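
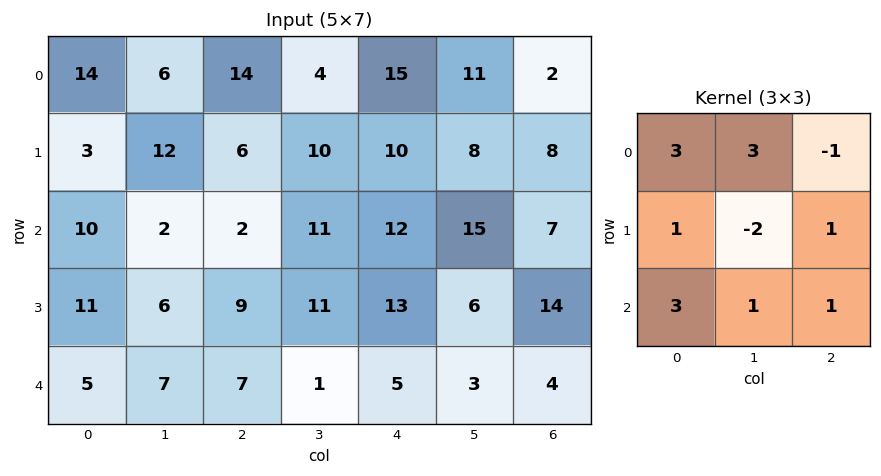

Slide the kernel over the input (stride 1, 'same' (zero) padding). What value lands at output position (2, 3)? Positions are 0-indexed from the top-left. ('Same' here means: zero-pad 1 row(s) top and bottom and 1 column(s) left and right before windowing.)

The receptive field on the zero-padded input at this output position is [6 10 10 / 2 11 12 / 9 11 13]. Elementwise product with the kernel and sum: 6·3 + 10·3 + 10·-1 + 2·1 + 11·-2 + 12·1 + 9·3 + 11·1 + 13·1.

81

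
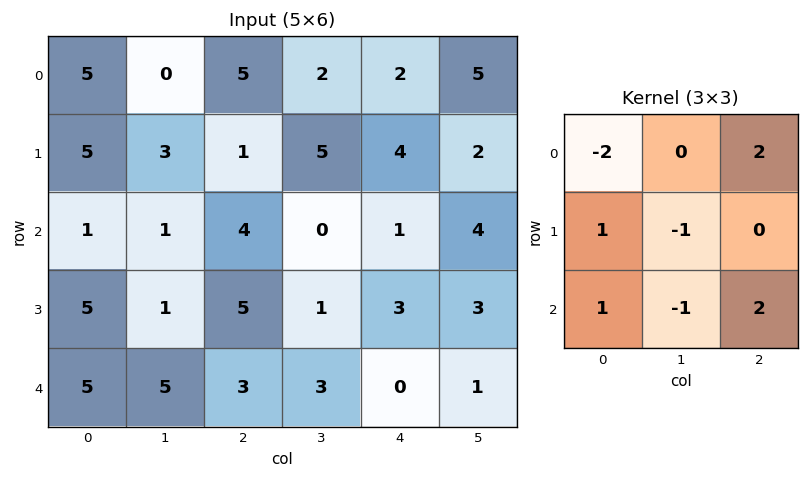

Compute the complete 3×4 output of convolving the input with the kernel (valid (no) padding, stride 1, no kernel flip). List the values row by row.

Output[0,0]: The receptive field on the input at this output position is [5 0 5 / 5 3 1 / 1 1 4]. Elementwise product with the kernel and sum: 5·-2 + 5·2 + 5·1 + 3·-1 + 1·1 + 1·-1 + 4·2.

10 3 -4 14
6 -1 20 -3
16 2 -2 11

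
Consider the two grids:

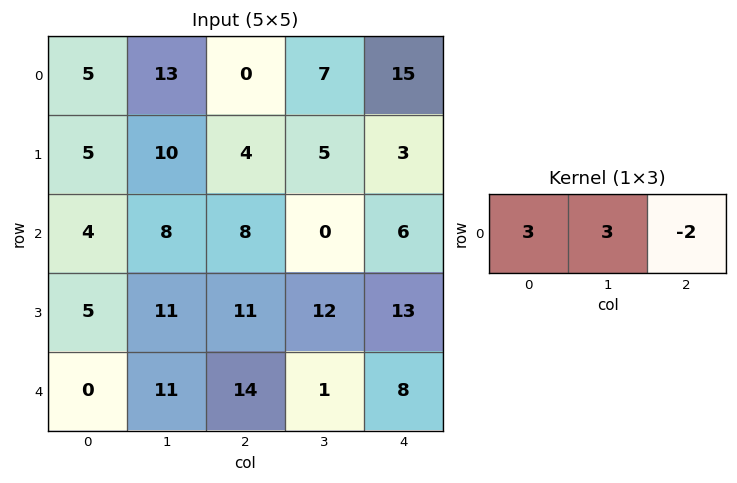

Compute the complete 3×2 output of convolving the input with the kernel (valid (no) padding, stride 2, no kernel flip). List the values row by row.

Output[0,0]: The receptive field on the input at this output position is [5 13 0]. Elementwise product with the kernel and sum: 5·3 + 13·3 + 0·-2.
Output[0,1]: The receptive field on the input at this output position is [0 7 15]. Elementwise product with the kernel and sum: 0·3 + 7·3 + 15·-2.

54 -9
20 12
5 29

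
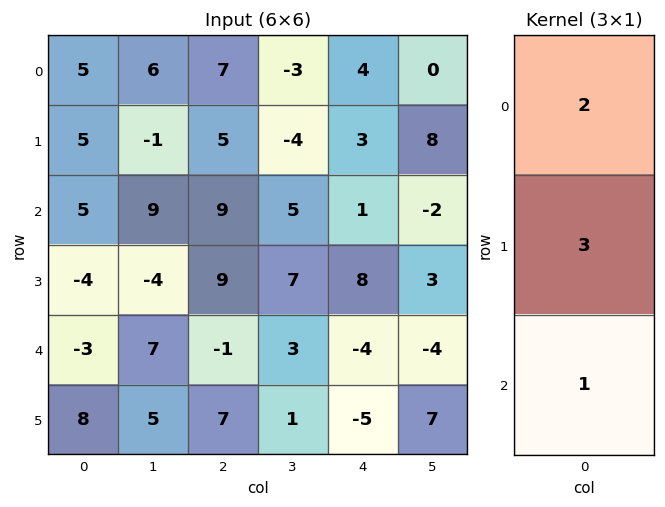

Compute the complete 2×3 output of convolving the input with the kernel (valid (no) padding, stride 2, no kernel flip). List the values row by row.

Output[0,0]: The receptive field on the input at this output position is [5 / 5 / 5]. Elementwise product with the kernel and sum: 5·2 + 5·3 + 5·1.
Output[0,1]: The receptive field on the input at this output position is [7 / 5 / 9]. Elementwise product with the kernel and sum: 7·2 + 5·3 + 9·1.

30 38 18
-5 44 22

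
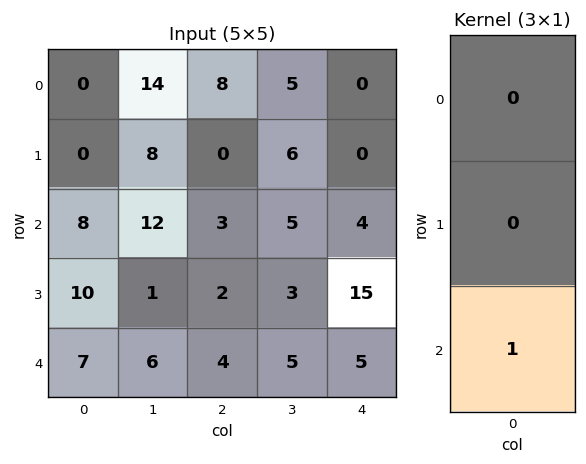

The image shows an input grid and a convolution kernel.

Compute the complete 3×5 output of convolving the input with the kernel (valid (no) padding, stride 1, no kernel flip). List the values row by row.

Output[0,0]: The receptive field on the input at this output position is [0 / 0 / 8]. Elementwise product with the kernel and sum: 8·1.

8 12 3 5 4
10 1 2 3 15
7 6 4 5 5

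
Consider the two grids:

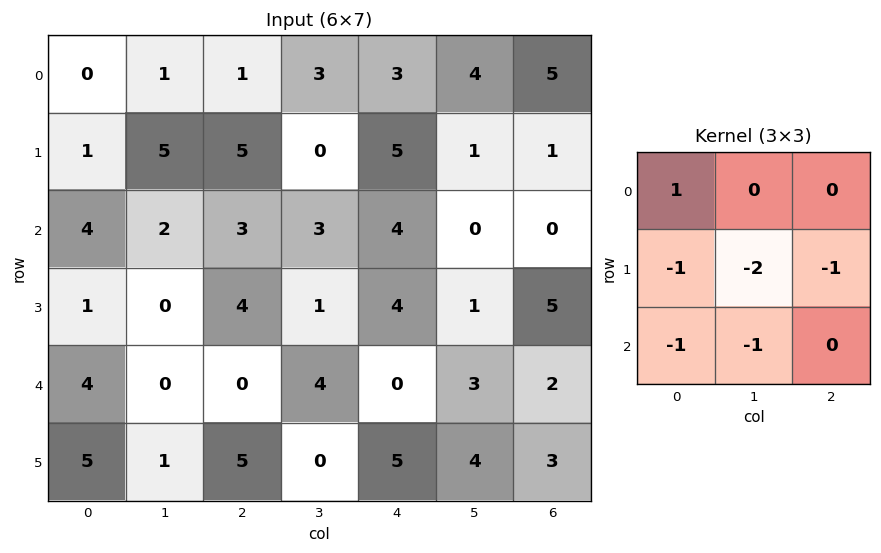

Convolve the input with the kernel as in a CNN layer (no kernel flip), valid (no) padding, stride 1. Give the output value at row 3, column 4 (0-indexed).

The receptive field on the input at this output position is [4 1 5 / 0 3 2 / 5 4 3]. Elementwise product with the kernel and sum: 4·1 + 0·-1 + 3·-2 + 2·-1 + 5·-1 + 4·-1.

-13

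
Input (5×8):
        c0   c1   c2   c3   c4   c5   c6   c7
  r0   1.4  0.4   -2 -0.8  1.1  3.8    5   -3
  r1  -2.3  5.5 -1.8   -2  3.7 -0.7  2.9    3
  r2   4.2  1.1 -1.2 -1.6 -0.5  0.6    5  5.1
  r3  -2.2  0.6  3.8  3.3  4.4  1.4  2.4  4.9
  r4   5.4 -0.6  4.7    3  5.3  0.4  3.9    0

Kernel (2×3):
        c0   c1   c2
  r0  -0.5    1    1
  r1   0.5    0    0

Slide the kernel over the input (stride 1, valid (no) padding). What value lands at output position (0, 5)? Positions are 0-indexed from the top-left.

The receptive field on the input at this output position is [3.8 5 -3 / -0.7 2.9 3]. Elementwise product with the kernel and sum: 3.8·-0.5 + 5·1 + -3·1 + -0.7·0.5.

-0.25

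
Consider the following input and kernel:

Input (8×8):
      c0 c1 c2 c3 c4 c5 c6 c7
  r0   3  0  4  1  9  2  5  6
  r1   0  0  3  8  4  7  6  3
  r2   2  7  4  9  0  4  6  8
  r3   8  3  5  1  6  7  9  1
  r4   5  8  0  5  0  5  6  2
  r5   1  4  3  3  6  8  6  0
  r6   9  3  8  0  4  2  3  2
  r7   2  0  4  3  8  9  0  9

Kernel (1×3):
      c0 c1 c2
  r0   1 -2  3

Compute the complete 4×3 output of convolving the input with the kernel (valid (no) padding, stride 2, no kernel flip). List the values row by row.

Output[0,0]: The receptive field on the input at this output position is [3 0 4]. Elementwise product with the kernel and sum: 3·1 + 0·-2 + 4·3.

15 29 20
0 -14 10
-11 -10 8
27 20 9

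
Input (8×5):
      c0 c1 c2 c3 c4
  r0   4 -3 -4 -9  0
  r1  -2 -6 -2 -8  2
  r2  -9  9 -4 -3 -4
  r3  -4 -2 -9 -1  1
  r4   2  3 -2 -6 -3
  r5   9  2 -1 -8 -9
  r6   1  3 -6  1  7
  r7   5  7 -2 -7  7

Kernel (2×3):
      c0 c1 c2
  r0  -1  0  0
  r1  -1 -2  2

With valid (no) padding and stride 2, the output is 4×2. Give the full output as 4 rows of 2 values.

Output[0,0]: The receptive field on the input at this output position is [4 -3 -4 / -2 -6 -2]. Elementwise product with the kernel and sum: 4·-1 + -2·-1 + -6·-2 + -2·2.
Output[0,1]: The receptive field on the input at this output position is [-4 -9 0 / -2 -8 2]. Elementwise product with the kernel and sum: -4·-1 + -2·-1 + -8·-2 + 2·2.

6 26
-1 17
-17 1
-24 36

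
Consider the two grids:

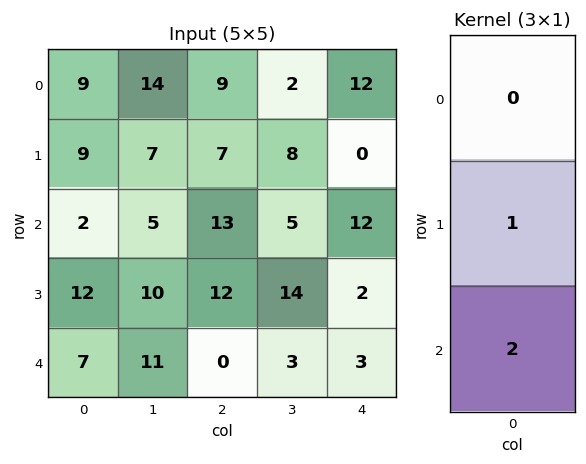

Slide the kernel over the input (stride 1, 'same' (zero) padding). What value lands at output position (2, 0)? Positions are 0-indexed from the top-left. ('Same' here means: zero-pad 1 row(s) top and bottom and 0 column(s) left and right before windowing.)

The receptive field on the zero-padded input at this output position is [9 / 2 / 12]. Elementwise product with the kernel and sum: 2·1 + 12·2.

26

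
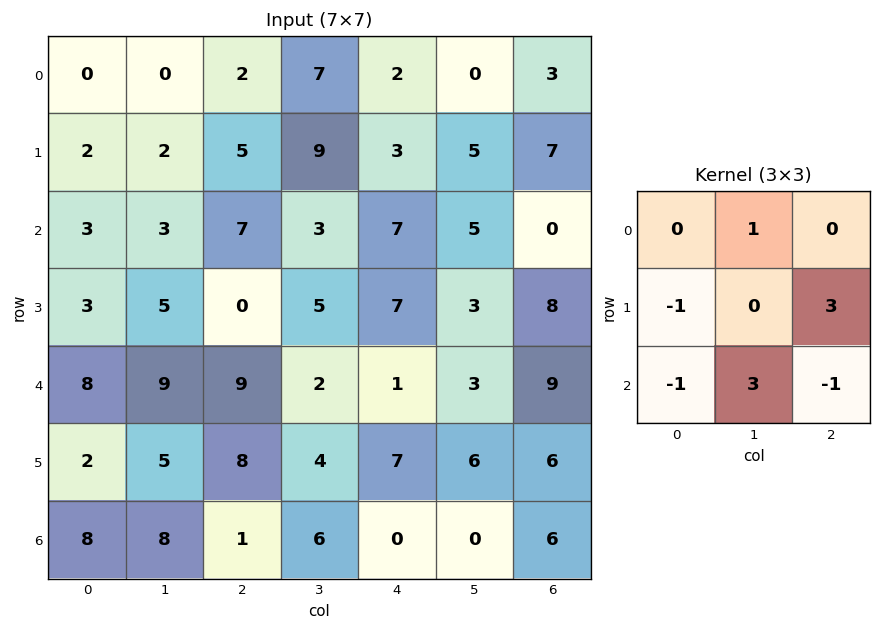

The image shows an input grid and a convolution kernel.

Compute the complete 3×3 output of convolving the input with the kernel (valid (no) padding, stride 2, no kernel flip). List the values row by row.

Output[0,0]: The receptive field on the input at this output position is [0 0 2 / 2 2 5 / 3 3 7]. Elementwise product with the kernel and sum: 0·1 + 2·-1 + 5·3 + 3·-1 + 3·3 + 7·-1.
Output[0,1]: The receptive field on the input at this output position is [2 7 2 / 5 9 3 / 7 3 7]. Elementwise product with the kernel and sum: 7·1 + 5·-1 + 3·3 + 7·-1 + 3·3 + 7·-1.

12 6 26
10 20 21
46 32 8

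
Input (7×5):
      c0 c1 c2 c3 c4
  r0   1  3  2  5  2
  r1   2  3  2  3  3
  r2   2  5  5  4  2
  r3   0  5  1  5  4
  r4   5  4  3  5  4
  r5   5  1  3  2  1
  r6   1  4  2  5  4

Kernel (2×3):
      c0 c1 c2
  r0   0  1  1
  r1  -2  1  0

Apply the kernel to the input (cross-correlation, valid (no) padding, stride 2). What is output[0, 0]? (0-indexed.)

4

The receptive field on the input at this output position is [1 3 2 / 2 3 2]. Elementwise product with the kernel and sum: 3·1 + 2·1 + 2·-2 + 3·1.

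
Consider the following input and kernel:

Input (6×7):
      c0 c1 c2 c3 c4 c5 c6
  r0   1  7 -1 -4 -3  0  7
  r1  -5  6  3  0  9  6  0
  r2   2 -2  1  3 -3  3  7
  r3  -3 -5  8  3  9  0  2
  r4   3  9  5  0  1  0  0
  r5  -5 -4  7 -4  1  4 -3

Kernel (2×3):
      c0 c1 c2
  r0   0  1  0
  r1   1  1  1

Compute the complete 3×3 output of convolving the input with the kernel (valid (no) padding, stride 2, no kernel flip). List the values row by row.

11 8 15
-2 23 14
7 4 2

Output[0,0]: The receptive field on the input at this output position is [1 7 -1 / -5 6 3]. Elementwise product with the kernel and sum: 7·1 + -5·1 + 6·1 + 3·1.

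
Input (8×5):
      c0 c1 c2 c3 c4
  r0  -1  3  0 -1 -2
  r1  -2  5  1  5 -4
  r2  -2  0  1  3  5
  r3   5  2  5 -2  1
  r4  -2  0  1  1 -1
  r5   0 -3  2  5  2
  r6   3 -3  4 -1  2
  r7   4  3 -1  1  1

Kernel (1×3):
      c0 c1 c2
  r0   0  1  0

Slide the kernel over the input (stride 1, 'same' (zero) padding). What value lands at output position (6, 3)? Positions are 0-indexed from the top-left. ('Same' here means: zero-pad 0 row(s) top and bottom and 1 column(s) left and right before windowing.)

-1

The receptive field on the zero-padded input at this output position is [4 -1 2]. Elementwise product with the kernel and sum: -1·1.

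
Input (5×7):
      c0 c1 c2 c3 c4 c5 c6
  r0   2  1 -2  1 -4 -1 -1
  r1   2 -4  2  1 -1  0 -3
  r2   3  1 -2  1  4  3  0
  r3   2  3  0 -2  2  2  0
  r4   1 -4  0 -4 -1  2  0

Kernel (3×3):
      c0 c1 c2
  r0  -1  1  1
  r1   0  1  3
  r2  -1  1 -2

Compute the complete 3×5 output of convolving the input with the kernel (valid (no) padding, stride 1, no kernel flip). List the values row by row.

1 -2 -8 -10 -8
-8 9 5 11 1
-6 4 9 13 4

Output[0,0]: The receptive field on the input at this output position is [2 1 -2 / 2 -4 2 / 3 1 -2]. Elementwise product with the kernel and sum: 2·-1 + 1·1 + -2·1 + -4·1 + 2·3 + 3·-1 + 1·1 + -2·-2.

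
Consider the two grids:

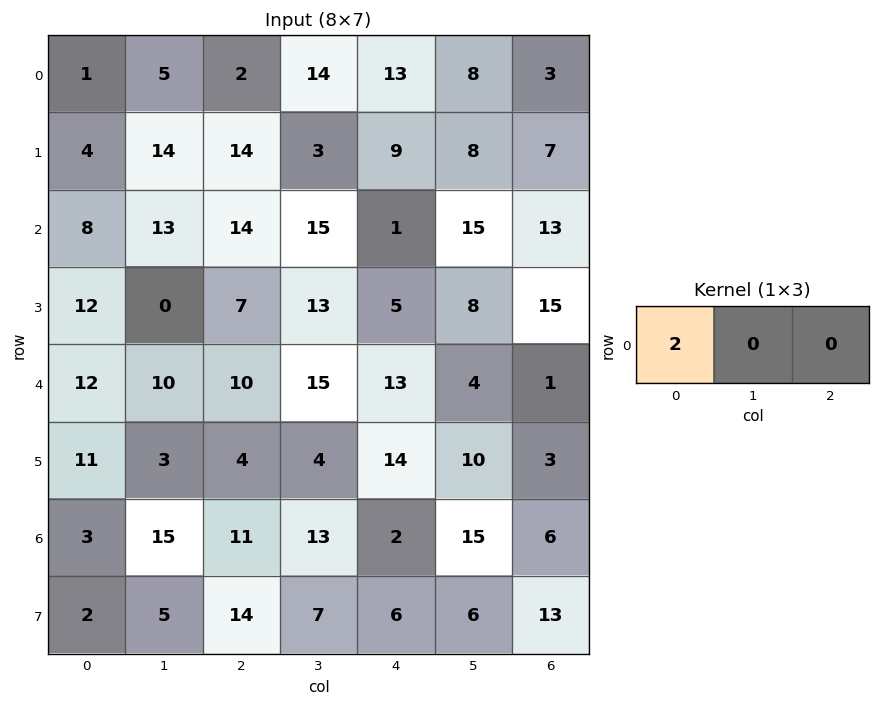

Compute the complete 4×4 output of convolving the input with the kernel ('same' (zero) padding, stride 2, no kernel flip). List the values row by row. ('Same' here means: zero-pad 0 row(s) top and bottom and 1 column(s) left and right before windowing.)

Output[0,0]: The receptive field on the zero-padded input at this output position is [0 1 5]. Elementwise product with the kernel and sum: 0·2.

0 10 28 16
0 26 30 30
0 20 30 8
0 30 26 30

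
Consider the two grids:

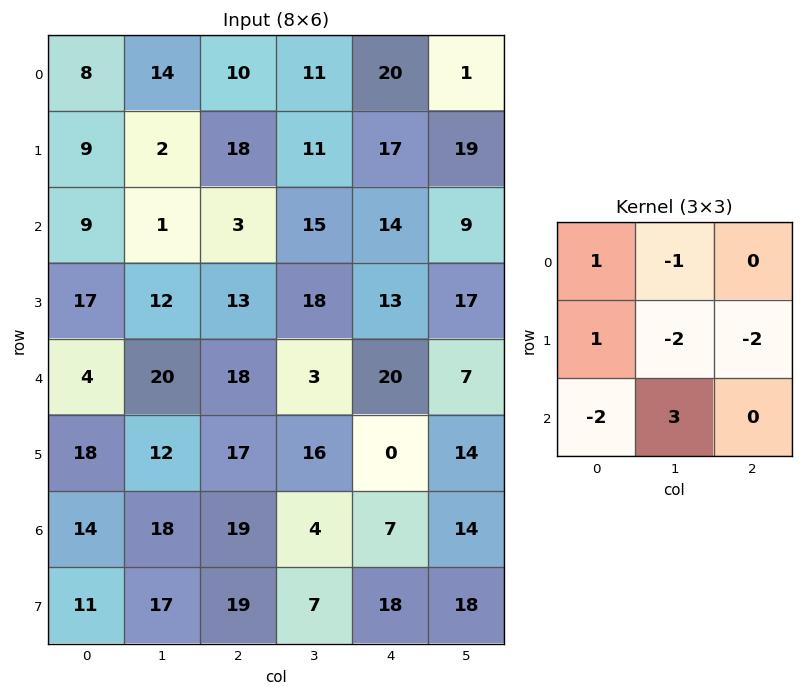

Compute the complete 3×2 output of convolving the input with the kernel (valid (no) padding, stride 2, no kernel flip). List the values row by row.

-52 0
27 -88
-30 -26

Output[0,0]: The receptive field on the input at this output position is [8 14 10 / 9 2 18 / 9 1 3]. Elementwise product with the kernel and sum: 8·1 + 14·-1 + 9·1 + 2·-2 + 18·-2 + 9·-2 + 1·3.
Output[0,1]: The receptive field on the input at this output position is [10 11 20 / 18 11 17 / 3 15 14]. Elementwise product with the kernel and sum: 10·1 + 11·-1 + 18·1 + 11·-2 + 17·-2 + 3·-2 + 15·3.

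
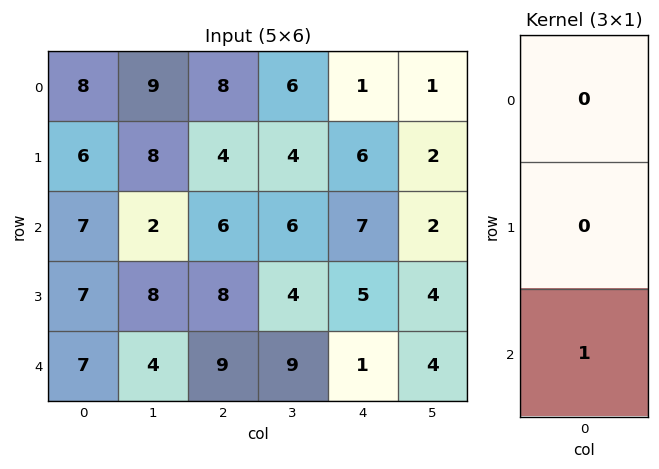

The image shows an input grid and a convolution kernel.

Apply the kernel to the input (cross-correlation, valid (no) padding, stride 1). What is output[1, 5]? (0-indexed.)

4

The receptive field on the input at this output position is [2 / 2 / 4]. Elementwise product with the kernel and sum: 4·1.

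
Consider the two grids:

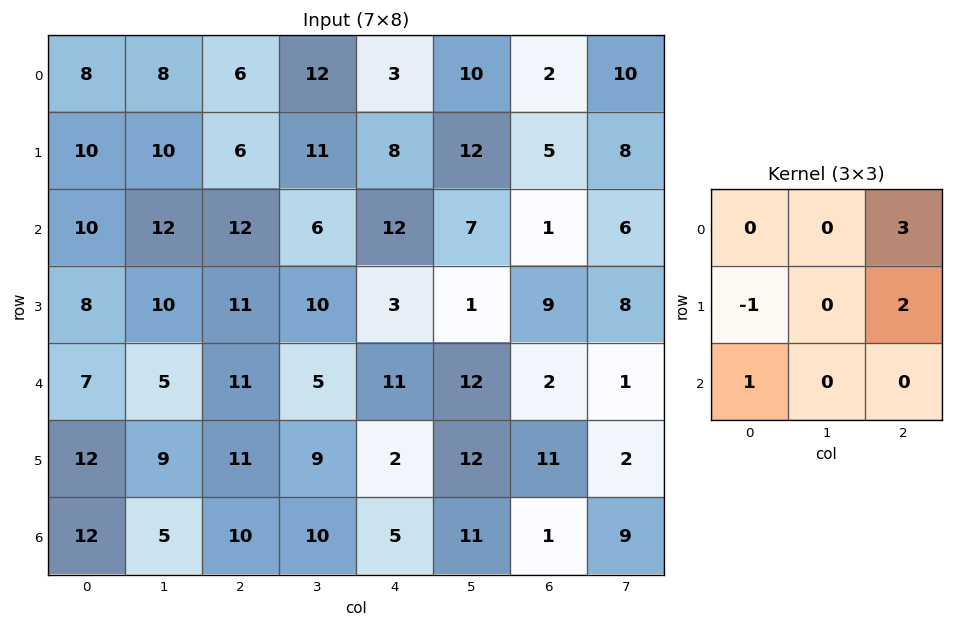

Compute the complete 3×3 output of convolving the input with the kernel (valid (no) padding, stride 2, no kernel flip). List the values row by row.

30 31 20
57 42 29
55 36 31

Output[0,0]: The receptive field on the input at this output position is [8 8 6 / 10 10 6 / 10 12 12]. Elementwise product with the kernel and sum: 6·3 + 10·-1 + 6·2 + 10·1.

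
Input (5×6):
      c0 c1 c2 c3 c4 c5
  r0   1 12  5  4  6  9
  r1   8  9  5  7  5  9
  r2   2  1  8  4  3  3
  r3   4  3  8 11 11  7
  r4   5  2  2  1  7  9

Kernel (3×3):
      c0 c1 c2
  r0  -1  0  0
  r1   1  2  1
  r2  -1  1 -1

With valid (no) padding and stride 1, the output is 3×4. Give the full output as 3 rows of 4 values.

Output[0,0]: The receptive field on the input at this output position is [1 12 5 / 8 9 5 / 2 1 8]. Elementwise product with the kernel and sum: 1·-1 + 8·1 + 9·2 + 5·1 + 2·-1 + 1·1 + 8·-1.

21 17 12 18
-5 6 6 -1
11 28 25 33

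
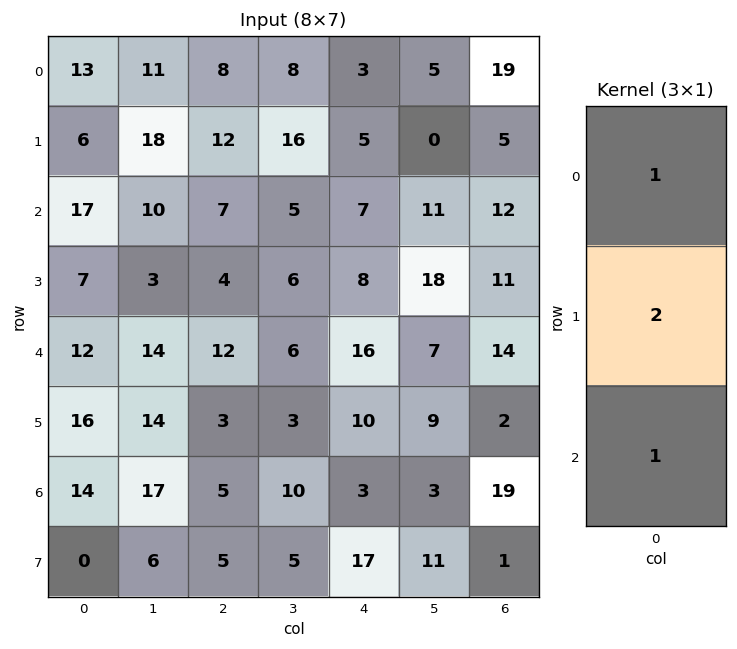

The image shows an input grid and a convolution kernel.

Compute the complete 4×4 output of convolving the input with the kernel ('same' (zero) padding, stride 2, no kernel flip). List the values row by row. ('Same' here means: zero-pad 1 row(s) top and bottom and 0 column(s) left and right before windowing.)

Output[0,0]: The receptive field on the zero-padded input at this output position is [0 / 13 / 6]. Elementwise product with the kernel and sum: 0·1 + 13·2 + 6·1.
Output[0,1]: The receptive field on the zero-padded input at this output position is [0 / 8 / 12]. Elementwise product with the kernel and sum: 0·1 + 8·2 + 12·1.

32 28 11 43
47 30 27 40
47 31 50 41
44 18 33 41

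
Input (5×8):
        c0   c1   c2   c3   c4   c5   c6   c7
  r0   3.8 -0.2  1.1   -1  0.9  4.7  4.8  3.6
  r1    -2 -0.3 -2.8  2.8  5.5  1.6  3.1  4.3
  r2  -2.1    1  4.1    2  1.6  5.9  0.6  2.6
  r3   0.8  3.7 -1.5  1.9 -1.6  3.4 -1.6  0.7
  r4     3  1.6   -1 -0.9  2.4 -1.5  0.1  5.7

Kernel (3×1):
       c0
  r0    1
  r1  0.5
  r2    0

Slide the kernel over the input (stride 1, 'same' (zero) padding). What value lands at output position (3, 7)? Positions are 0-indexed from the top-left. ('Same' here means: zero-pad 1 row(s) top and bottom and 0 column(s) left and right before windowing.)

2.95

The receptive field on the zero-padded input at this output position is [2.6 / 0.7 / 5.7]. Elementwise product with the kernel and sum: 2.6·1 + 0.7·0.5.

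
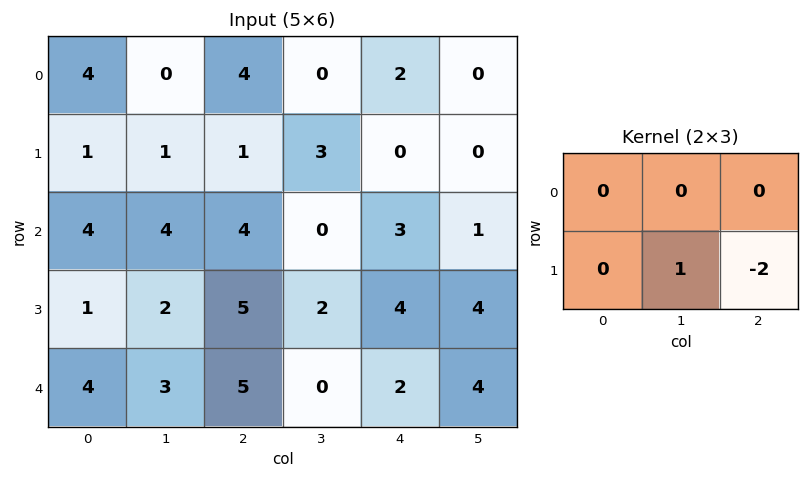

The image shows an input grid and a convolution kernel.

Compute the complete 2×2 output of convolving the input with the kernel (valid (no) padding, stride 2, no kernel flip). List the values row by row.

-1 3
-8 -6

Output[0,0]: The receptive field on the input at this output position is [4 0 4 / 1 1 1]. Elementwise product with the kernel and sum: 1·1 + 1·-2.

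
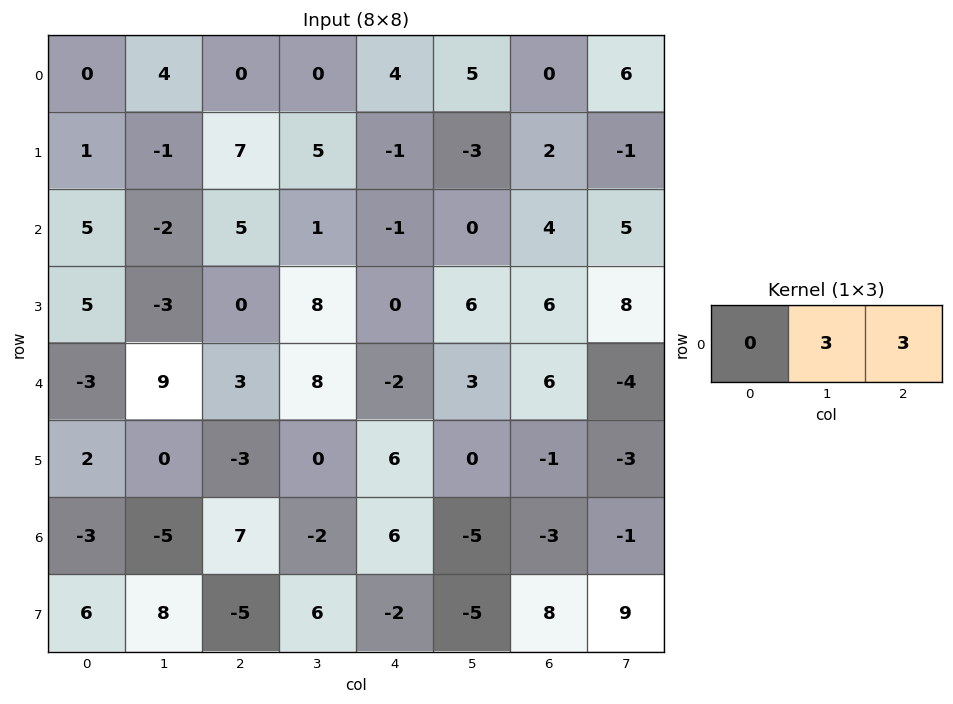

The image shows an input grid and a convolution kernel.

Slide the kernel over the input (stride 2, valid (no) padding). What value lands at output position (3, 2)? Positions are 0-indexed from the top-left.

-24

The receptive field on the input at this output position is [6 -5 -3]. Elementwise product with the kernel and sum: -5·3 + -3·3.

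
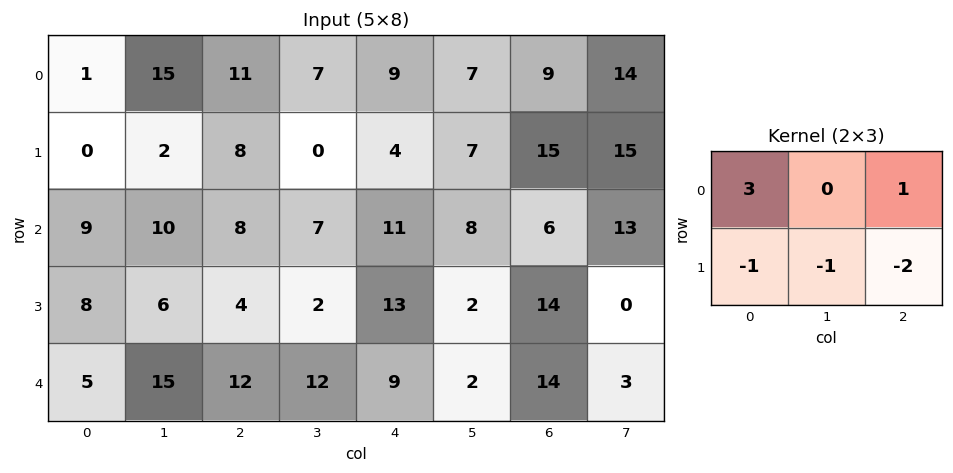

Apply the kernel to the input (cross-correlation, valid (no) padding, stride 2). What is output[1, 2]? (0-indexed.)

The receptive field on the input at this output position is [11 8 6 / 13 2 14]. Elementwise product with the kernel and sum: 11·3 + 6·1 + 13·-1 + 2·-1 + 14·-2.

-4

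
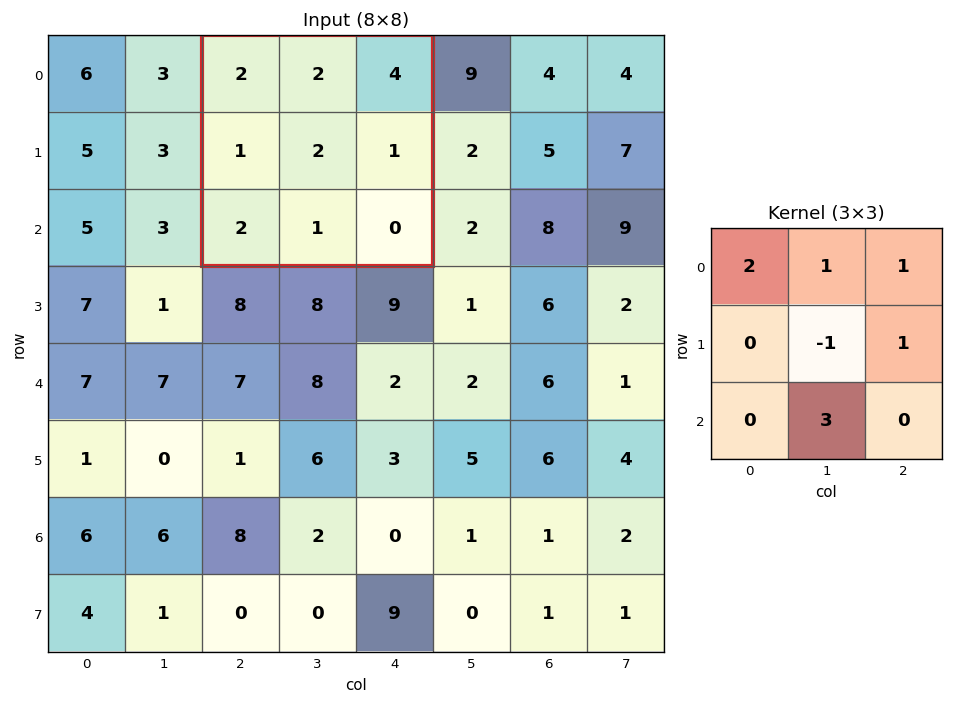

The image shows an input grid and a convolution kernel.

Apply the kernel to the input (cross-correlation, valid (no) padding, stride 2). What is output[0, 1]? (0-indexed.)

The receptive field on the input at this output position is [2 2 4 / 1 2 1 / 2 1 0]. Elementwise product with the kernel and sum: 2·2 + 2·1 + 4·1 + 2·-1 + 1·1 + 1·3.

12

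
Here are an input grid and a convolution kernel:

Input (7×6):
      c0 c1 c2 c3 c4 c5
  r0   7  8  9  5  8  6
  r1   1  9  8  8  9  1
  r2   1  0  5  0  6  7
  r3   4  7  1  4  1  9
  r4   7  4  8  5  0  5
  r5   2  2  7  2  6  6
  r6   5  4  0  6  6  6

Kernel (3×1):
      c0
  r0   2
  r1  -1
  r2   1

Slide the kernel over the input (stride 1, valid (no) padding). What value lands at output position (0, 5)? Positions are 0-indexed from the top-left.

The receptive field on the input at this output position is [6 / 1 / 7]. Elementwise product with the kernel and sum: 6·2 + 1·-1 + 7·1.

18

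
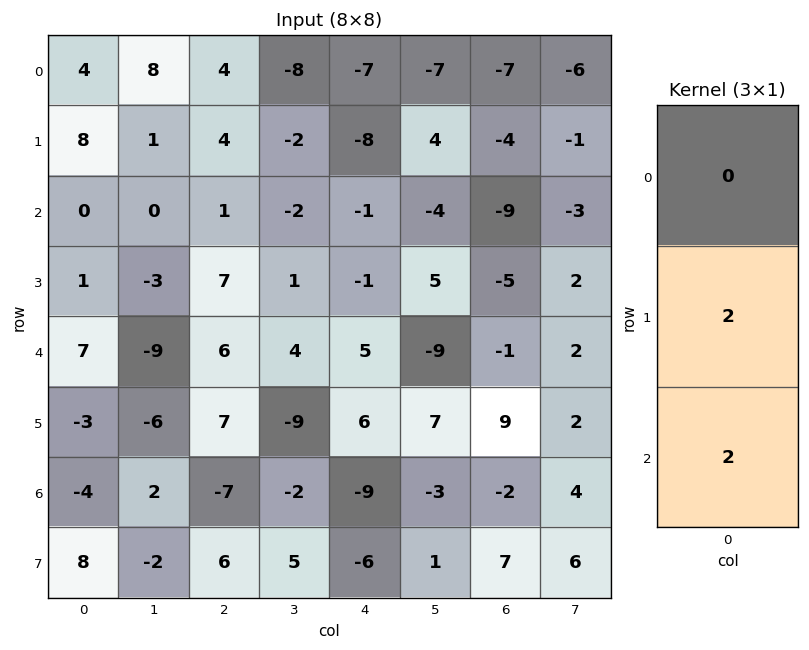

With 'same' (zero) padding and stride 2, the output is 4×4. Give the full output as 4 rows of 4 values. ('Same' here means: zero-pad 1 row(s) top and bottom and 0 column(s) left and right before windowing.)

24 16 -30 -22
2 16 -4 -28
8 26 22 16
8 -2 -30 10

Output[0,0]: The receptive field on the zero-padded input at this output position is [0 / 4 / 8]. Elementwise product with the kernel and sum: 4·2 + 8·2.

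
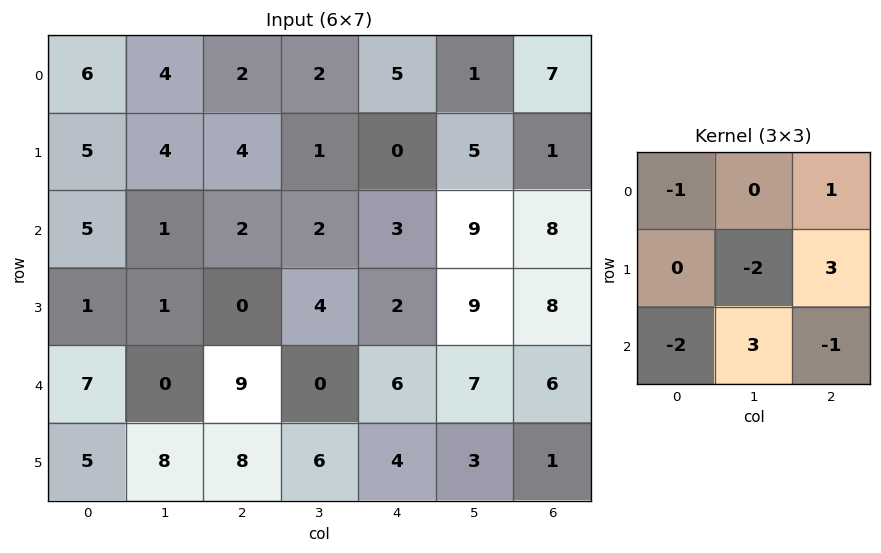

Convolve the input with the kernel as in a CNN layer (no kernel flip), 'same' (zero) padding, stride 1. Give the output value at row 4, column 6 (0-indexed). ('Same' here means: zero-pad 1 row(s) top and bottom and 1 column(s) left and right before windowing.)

The receptive field on the zero-padded input at this output position is [9 8 0 / 7 6 0 / 3 1 0]. Elementwise product with the kernel and sum: 9·-1 + 0·1 + 6·-2 + 0·3 + 3·-2 + 1·3 + 0·-1.

-24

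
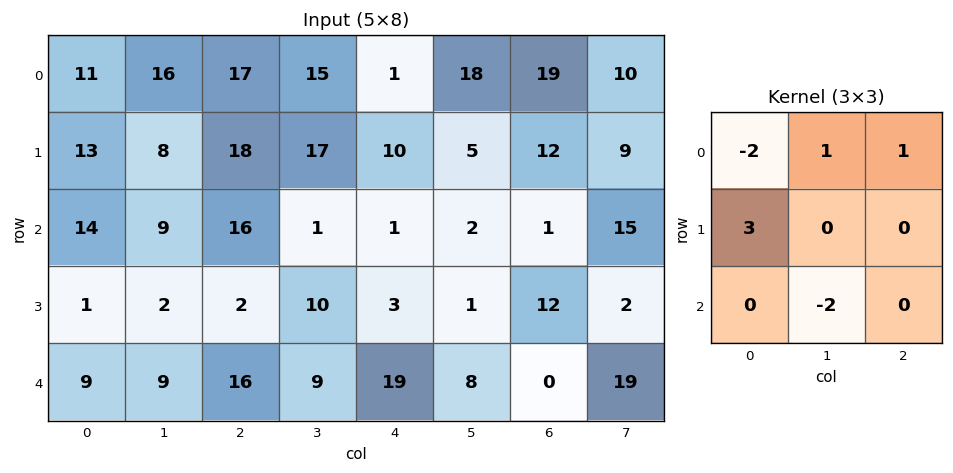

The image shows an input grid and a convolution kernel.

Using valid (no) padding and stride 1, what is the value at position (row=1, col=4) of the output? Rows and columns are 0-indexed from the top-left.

The receptive field on the input at this output position is [10 5 12 / 1 2 1 / 3 1 12]. Elementwise product with the kernel and sum: 10·-2 + 5·1 + 12·1 + 1·3 + 1·-2.

-2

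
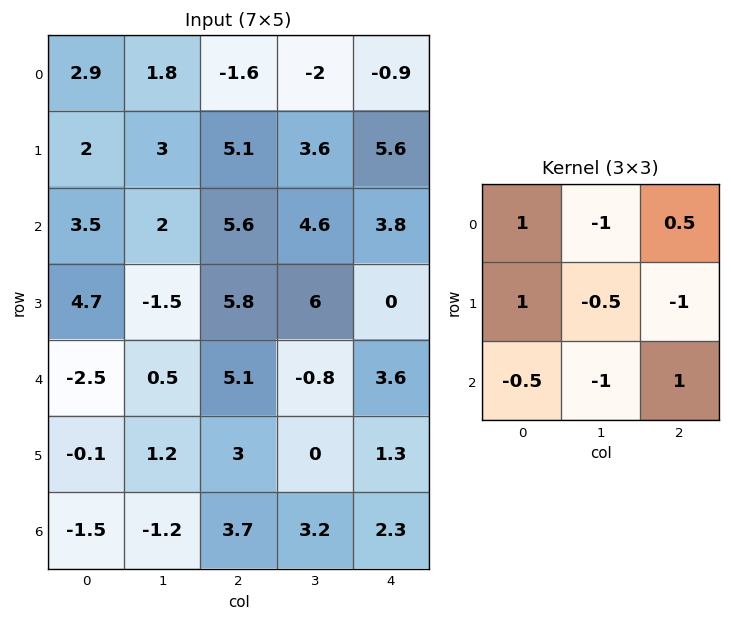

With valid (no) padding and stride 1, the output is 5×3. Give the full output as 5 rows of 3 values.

Output[0,0]: The receptive field on the input at this output position is [2.9 1.8 -1.6 / 2 3 5.1 / 3.5 2 5.6]. Elementwise product with the kernel and sum: 2.9·1 + 1.8·-1 + -1.6·0.5 + 2·1 + 3·-0.5 + 5.1·-1 + 3.5·-0.5 + 2·-1 + 5.6·1.
Output[0,1]: The receptive field on the input at this output position is [1.8 -1.6 -2 / 3 5.1 3.6 / 2 5.6 4.6]. Elementwise product with the kernel and sum: 1.8·1 + -1.6·-1 + -2·0.5 + 3·1 + 5.1·-0.5 + 3.6·-1 + 2·-0.5 + 5.6·-1 + 4.6·1.

-2.45 -2.75 -5.95
3.4 -4.75 -5.1
9.8 -17.85 7.55
3.1 -9.15 1.5
1.5 -5.2 6.65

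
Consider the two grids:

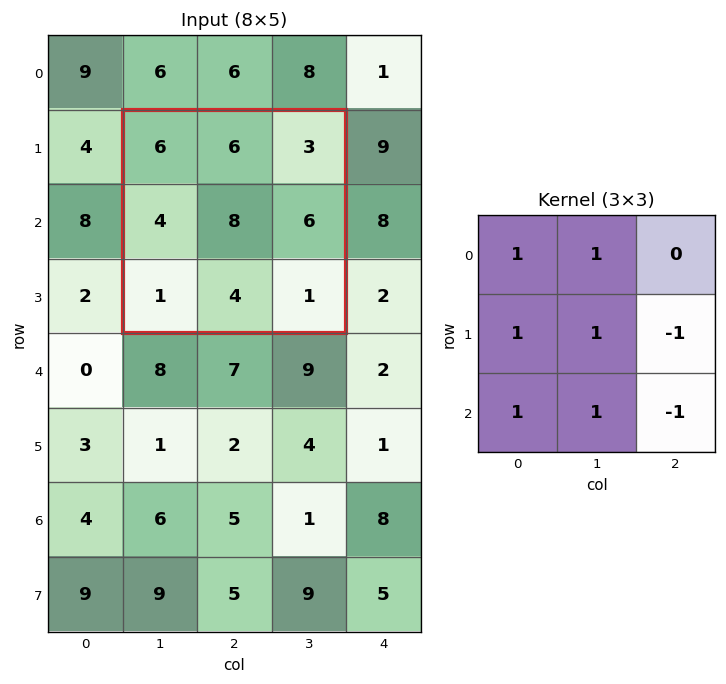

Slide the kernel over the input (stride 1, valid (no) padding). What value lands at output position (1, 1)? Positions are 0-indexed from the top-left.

22

The receptive field on the input at this output position is [6 6 3 / 4 8 6 / 1 4 1]. Elementwise product with the kernel and sum: 6·1 + 6·1 + 4·1 + 8·1 + 6·-1 + 1·1 + 4·1 + 1·-1.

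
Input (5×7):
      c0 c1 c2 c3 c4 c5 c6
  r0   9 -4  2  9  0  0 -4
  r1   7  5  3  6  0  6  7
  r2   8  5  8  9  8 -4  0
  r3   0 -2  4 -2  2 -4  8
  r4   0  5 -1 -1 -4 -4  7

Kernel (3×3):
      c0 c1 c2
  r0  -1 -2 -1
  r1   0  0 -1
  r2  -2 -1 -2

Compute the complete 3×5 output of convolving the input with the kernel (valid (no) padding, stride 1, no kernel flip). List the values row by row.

-43 -51 -61 -33 -15
-34 -22 -33 2 -35
-33 -35 -25 -3 -10

Output[0,0]: The receptive field on the input at this output position is [9 -4 2 / 7 5 3 / 8 5 8]. Elementwise product with the kernel and sum: 9·-1 + -4·-2 + 2·-1 + 3·-1 + 8·-2 + 5·-1 + 8·-2.
Output[0,1]: The receptive field on the input at this output position is [-4 2 9 / 5 3 6 / 5 8 9]. Elementwise product with the kernel and sum: -4·-1 + 2·-2 + 9·-1 + 6·-1 + 5·-2 + 8·-1 + 9·-2.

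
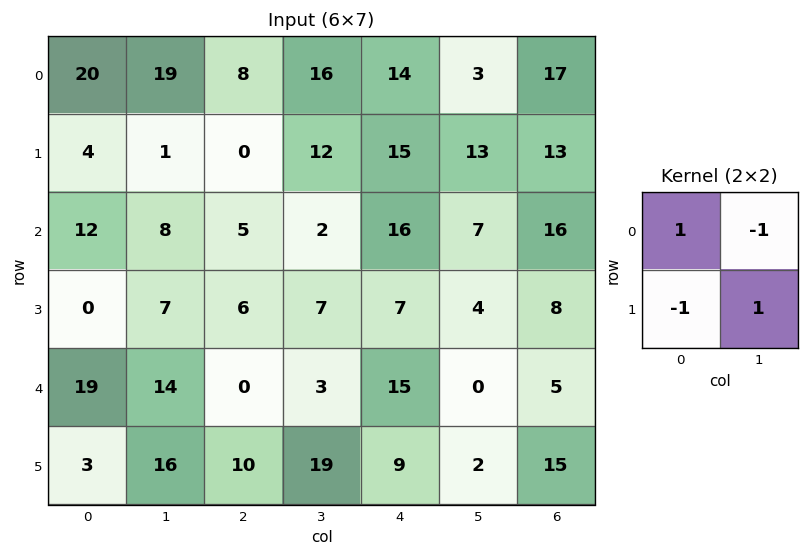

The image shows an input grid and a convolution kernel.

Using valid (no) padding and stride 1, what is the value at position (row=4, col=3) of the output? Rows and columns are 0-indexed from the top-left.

The receptive field on the input at this output position is [3 15 / 19 9]. Elementwise product with the kernel and sum: 3·1 + 15·-1 + 19·-1 + 9·1.

-22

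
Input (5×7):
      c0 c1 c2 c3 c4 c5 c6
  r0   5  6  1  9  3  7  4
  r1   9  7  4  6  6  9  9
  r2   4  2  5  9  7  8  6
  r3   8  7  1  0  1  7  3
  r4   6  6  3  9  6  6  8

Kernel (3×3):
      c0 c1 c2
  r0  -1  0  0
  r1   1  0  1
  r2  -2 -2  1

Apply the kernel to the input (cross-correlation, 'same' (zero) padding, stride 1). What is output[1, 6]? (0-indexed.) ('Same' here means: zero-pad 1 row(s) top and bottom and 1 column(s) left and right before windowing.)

The receptive field on the zero-padded input at this output position is [7 4 0 / 9 9 0 / 8 6 0]. Elementwise product with the kernel and sum: 7·-1 + 9·1 + 0·1 + 8·-2 + 6·-2 + 0·1.

-26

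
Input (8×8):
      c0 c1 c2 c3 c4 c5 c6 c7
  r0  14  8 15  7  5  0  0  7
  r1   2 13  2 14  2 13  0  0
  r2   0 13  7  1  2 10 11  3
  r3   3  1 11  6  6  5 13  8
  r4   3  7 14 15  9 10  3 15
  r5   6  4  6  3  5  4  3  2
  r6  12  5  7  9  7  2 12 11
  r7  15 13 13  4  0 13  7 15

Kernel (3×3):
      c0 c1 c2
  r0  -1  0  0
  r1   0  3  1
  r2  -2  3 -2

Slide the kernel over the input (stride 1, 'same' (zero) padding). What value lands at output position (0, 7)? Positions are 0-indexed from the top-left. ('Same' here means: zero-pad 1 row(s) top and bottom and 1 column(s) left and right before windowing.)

21

The receptive field on the zero-padded input at this output position is [0 0 0 / 0 7 0 / 0 0 0]. Elementwise product with the kernel and sum: 0·-1 + 7·3 + 0·1 + 0·-2 + 0·3 + 0·-2.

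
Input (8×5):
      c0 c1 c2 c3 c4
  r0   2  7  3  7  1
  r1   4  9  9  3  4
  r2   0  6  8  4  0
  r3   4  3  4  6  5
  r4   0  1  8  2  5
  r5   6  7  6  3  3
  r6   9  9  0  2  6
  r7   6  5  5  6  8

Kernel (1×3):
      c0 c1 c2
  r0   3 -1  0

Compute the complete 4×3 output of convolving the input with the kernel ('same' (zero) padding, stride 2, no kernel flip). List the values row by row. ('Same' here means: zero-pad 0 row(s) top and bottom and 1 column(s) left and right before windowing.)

-2 18 20
0 10 12
0 -5 1
-9 27 0

Output[0,0]: The receptive field on the zero-padded input at this output position is [0 2 7]. Elementwise product with the kernel and sum: 0·3 + 2·-1.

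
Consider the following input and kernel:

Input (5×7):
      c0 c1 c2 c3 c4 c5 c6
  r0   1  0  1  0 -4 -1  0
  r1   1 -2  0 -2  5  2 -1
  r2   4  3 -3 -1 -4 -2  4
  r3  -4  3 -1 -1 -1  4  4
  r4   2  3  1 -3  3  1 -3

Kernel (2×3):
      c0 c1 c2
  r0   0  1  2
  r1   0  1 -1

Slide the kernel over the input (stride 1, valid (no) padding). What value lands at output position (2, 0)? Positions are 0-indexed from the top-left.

The receptive field on the input at this output position is [4 3 -3 / -4 3 -1]. Elementwise product with the kernel and sum: 3·1 + -3·2 + 3·1 + -1·-1.

1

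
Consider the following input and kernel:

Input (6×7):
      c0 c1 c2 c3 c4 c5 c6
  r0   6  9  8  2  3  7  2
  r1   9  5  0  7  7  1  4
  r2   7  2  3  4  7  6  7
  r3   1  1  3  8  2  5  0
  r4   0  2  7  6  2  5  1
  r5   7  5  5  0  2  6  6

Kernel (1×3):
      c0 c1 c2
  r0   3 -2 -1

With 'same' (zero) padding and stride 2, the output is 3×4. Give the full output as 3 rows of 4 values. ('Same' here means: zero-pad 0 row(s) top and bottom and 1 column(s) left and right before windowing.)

-21 9 -7 17
-16 -4 -8 4
-2 -14 9 13

Output[0,0]: The receptive field on the zero-padded input at this output position is [0 6 9]. Elementwise product with the kernel and sum: 0·3 + 6·-2 + 9·-1.
Output[0,1]: The receptive field on the zero-padded input at this output position is [9 8 2]. Elementwise product with the kernel and sum: 9·3 + 8·-2 + 2·-1.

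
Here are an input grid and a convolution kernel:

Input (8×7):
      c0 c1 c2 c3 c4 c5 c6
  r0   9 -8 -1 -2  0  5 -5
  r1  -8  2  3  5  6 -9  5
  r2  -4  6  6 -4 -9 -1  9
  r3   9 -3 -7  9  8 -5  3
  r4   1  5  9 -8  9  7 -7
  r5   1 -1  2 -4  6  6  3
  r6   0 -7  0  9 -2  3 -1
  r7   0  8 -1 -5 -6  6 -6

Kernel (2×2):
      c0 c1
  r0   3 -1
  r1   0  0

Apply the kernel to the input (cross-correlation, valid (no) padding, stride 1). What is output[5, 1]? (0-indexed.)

-5

The receptive field on the input at this output position is [-1 2 / -7 0]. Elementwise product with the kernel and sum: -1·3 + 2·-1.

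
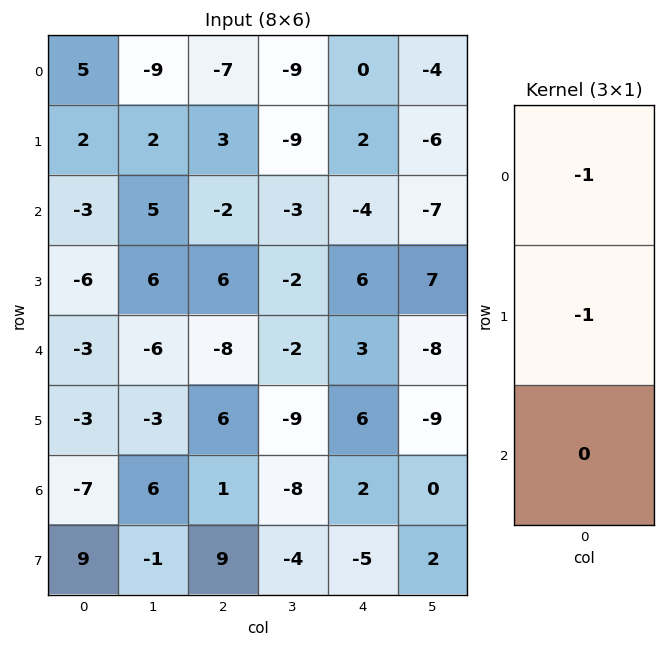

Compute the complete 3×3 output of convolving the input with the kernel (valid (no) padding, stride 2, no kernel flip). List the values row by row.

Output[0,0]: The receptive field on the input at this output position is [5 / 2 / -3]. Elementwise product with the kernel and sum: 5·-1 + 2·-1.

-7 4 -2
9 -4 -2
6 2 -9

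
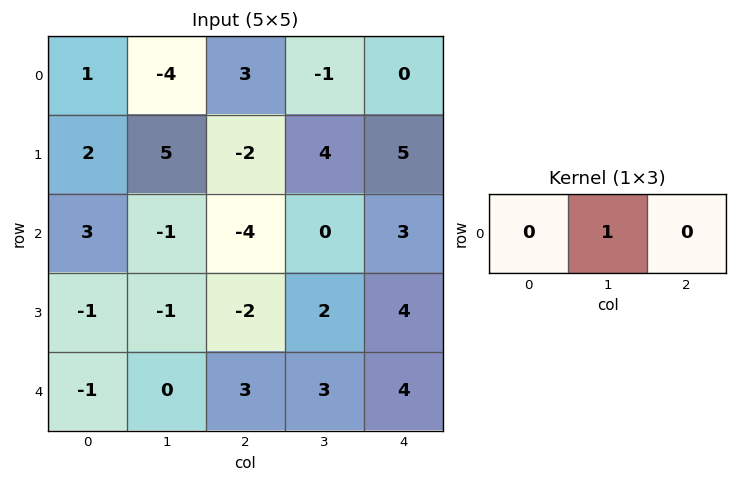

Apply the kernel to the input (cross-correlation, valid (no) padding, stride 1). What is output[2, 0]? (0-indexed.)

-1

The receptive field on the input at this output position is [3 -1 -4]. Elementwise product with the kernel and sum: -1·1.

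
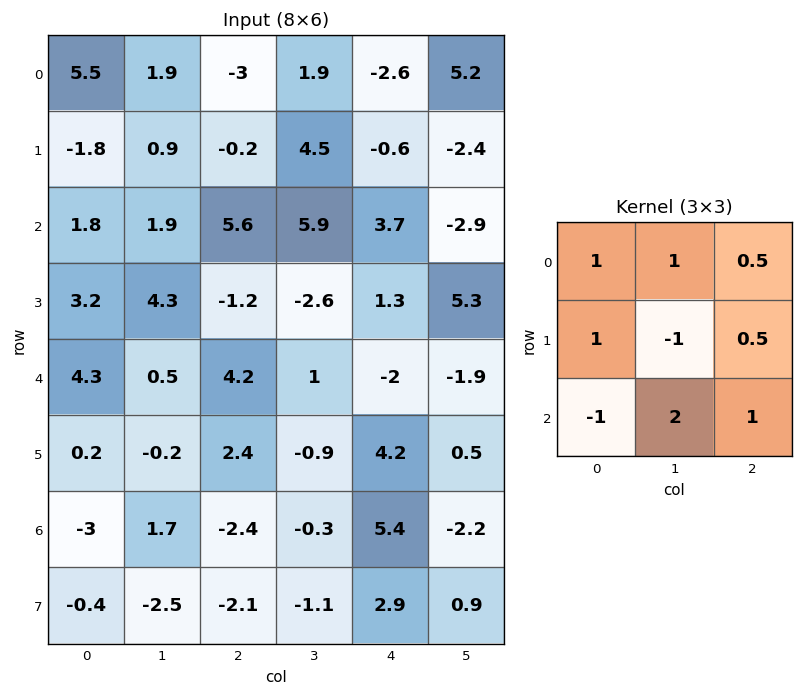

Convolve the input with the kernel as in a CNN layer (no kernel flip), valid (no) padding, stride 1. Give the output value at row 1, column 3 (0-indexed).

The receptive field on the input at this output position is [4.5 -0.6 -2.4 / 5.9 3.7 -2.9 / -2.6 1.3 5.3]. Elementwise product with the kernel and sum: 4.5·1 + -0.6·1 + -2.4·0.5 + 5.9·1 + 3.7·-1 + -2.9·0.5 + -2.6·-1 + 1.3·2 + 5.3·1.

13.95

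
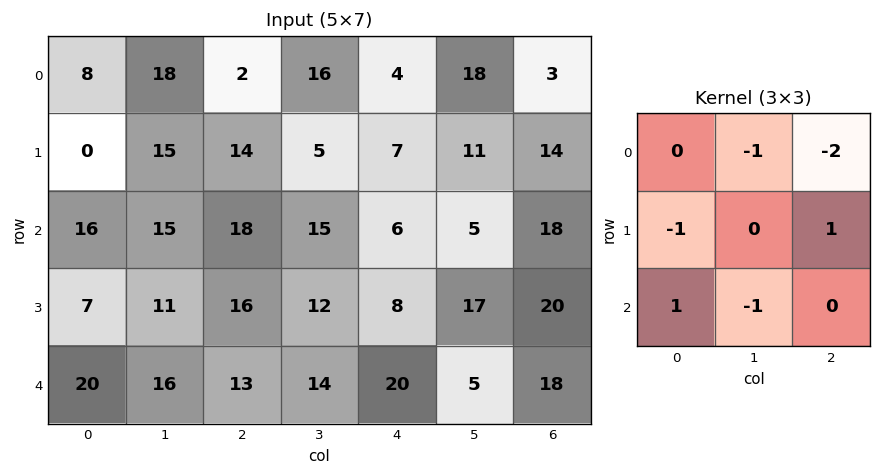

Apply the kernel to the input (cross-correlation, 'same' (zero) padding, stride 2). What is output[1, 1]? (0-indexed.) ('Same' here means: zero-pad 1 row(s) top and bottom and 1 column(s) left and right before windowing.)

-29

The receptive field on the zero-padded input at this output position is [15 14 5 / 15 18 15 / 11 16 12]. Elementwise product with the kernel and sum: 14·-1 + 5·-2 + 15·-1 + 15·1 + 11·1 + 16·-1.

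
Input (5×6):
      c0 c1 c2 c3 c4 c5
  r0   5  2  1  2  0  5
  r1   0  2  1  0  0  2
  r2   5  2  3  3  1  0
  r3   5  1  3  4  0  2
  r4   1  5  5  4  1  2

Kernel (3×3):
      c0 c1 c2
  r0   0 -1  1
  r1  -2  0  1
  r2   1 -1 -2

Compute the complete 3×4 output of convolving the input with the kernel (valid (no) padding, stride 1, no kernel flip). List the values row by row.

-3 -10 -6 9
-10 -12 -6 -4
-20 -6 -9 -8

Output[0,0]: The receptive field on the input at this output position is [5 2 1 / 0 2 1 / 5 2 3]. Elementwise product with the kernel and sum: 2·-1 + 1·1 + 0·-2 + 1·1 + 5·1 + 2·-1 + 3·-2.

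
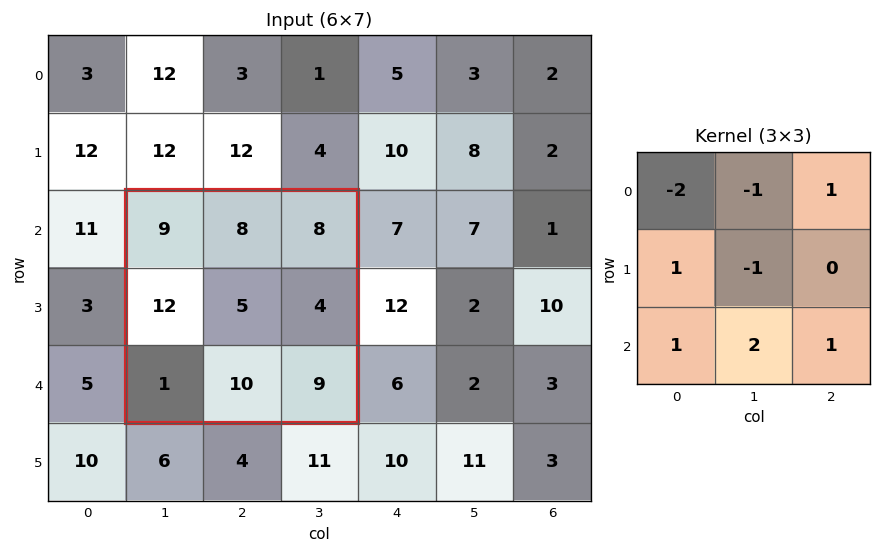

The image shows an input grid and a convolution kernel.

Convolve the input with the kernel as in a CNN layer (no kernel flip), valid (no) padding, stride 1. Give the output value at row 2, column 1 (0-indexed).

19

The receptive field on the input at this output position is [9 8 8 / 12 5 4 / 1 10 9]. Elementwise product with the kernel and sum: 9·-2 + 8·-1 + 8·1 + 12·1 + 5·-1 + 1·1 + 10·2 + 9·1.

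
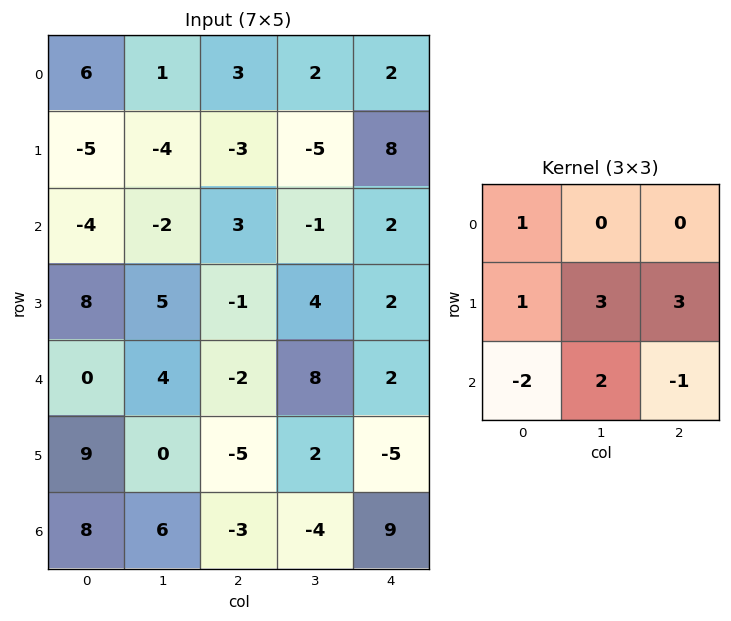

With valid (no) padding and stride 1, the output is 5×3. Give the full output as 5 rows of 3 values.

-19 -16 -1
-11 -16 11
26 -8 38
1 15 46
-7 -19 -27

Output[0,0]: The receptive field on the input at this output position is [6 1 3 / -5 -4 -3 / -4 -2 3]. Elementwise product with the kernel and sum: 6·1 + -5·1 + -4·3 + -3·3 + -4·-2 + -2·2 + 3·-1.
Output[0,1]: The receptive field on the input at this output position is [1 3 2 / -4 -3 -5 / -2 3 -1]. Elementwise product with the kernel and sum: 1·1 + -4·1 + -3·3 + -5·3 + -2·-2 + 3·2 + -1·-1.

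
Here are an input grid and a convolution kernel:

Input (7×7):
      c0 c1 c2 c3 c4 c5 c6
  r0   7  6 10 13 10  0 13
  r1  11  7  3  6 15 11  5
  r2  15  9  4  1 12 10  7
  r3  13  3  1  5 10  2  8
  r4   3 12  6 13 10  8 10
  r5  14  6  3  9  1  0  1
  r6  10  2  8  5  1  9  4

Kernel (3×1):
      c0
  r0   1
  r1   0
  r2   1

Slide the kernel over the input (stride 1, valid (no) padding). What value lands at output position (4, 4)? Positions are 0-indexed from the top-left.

The receptive field on the input at this output position is [10 / 1 / 1]. Elementwise product with the kernel and sum: 10·1 + 1·1.

11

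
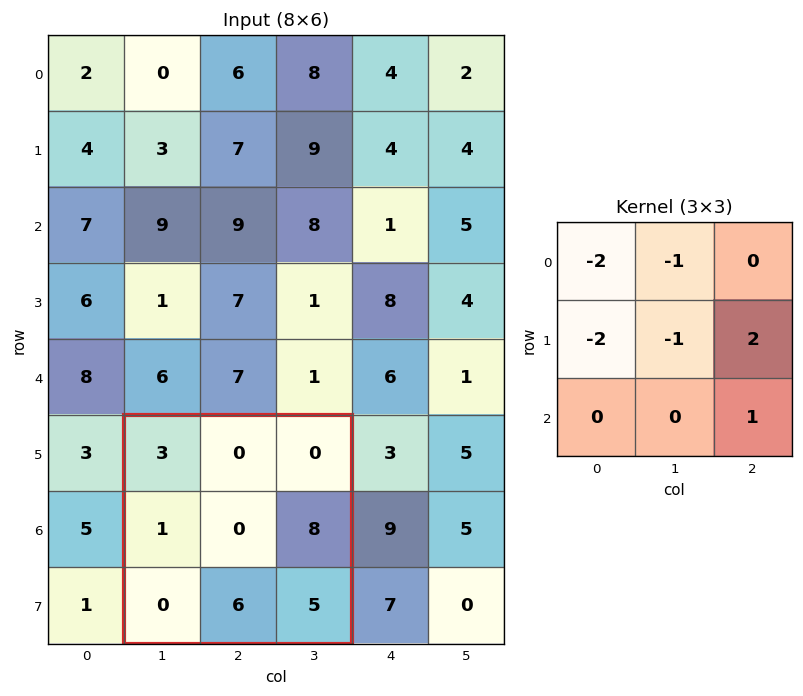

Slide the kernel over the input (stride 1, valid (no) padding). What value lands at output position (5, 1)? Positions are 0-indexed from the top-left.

13

The receptive field on the input at this output position is [3 0 0 / 1 0 8 / 0 6 5]. Elementwise product with the kernel and sum: 3·-2 + 0·-1 + 1·-2 + 0·-1 + 8·2 + 5·1.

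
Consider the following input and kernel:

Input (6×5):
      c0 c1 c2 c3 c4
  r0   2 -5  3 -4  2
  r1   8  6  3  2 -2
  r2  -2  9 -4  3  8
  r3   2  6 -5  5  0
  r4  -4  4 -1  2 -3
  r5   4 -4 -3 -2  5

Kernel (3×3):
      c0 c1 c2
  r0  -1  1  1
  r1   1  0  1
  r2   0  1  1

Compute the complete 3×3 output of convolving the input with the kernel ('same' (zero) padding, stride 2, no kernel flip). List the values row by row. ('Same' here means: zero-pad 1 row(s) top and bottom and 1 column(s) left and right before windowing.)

9 -4 -6
31 11 -1
12 -5 2

Output[0,0]: The receptive field on the zero-padded input at this output position is [0 0 0 / 0 2 -5 / 0 8 6]. Elementwise product with the kernel and sum: 0·-1 + 0·1 + 0·1 + 0·1 + -5·1 + 8·1 + 6·1.
Output[0,1]: The receptive field on the zero-padded input at this output position is [0 0 0 / -5 3 -4 / 6 3 2]. Elementwise product with the kernel and sum: 0·-1 + 0·1 + 0·1 + -5·1 + -4·1 + 3·1 + 2·1.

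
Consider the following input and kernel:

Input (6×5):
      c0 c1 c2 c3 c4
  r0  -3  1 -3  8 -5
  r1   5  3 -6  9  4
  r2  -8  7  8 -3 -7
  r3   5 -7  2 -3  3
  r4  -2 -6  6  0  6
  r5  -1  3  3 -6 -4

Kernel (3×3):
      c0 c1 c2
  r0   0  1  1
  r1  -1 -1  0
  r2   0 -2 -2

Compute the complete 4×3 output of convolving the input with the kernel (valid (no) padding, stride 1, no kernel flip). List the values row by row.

-40 -2 20
8 -10 8
17 -2 -21
-9 5 14

Output[0,0]: The receptive field on the input at this output position is [-3 1 -3 / 5 3 -6 / -8 7 8]. Elementwise product with the kernel and sum: 1·1 + -3·1 + 5·-1 + 3·-1 + 7·-2 + 8·-2.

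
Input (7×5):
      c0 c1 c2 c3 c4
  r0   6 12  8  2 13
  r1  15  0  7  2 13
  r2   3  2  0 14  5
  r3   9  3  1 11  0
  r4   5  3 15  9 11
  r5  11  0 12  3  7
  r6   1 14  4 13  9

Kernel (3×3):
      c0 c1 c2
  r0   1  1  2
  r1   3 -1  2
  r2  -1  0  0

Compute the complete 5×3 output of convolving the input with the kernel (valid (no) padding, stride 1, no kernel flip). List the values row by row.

90 19 81
27 42 30
26 57 1
45 38 58
94 16 89

Output[0,0]: The receptive field on the input at this output position is [6 12 8 / 15 0 7 / 3 2 0]. Elementwise product with the kernel and sum: 6·1 + 12·1 + 8·2 + 15·3 + 0·-1 + 7·2 + 3·-1.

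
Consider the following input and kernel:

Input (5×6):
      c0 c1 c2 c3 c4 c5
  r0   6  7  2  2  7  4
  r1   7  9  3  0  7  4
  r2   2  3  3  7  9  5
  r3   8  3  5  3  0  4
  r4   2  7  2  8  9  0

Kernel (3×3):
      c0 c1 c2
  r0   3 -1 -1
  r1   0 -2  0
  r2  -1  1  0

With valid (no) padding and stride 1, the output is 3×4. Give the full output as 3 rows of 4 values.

-8 11 1 -17
-2 20 -14 -32
-1 -16 -7 8

Output[0,0]: The receptive field on the input at this output position is [6 7 2 / 7 9 3 / 2 3 3]. Elementwise product with the kernel and sum: 6·3 + 7·-1 + 2·-1 + 9·-2 + 2·-1 + 3·1.
Output[0,1]: The receptive field on the input at this output position is [7 2 2 / 9 3 0 / 3 3 7]. Elementwise product with the kernel and sum: 7·3 + 2·-1 + 2·-1 + 3·-2 + 3·-1 + 3·1.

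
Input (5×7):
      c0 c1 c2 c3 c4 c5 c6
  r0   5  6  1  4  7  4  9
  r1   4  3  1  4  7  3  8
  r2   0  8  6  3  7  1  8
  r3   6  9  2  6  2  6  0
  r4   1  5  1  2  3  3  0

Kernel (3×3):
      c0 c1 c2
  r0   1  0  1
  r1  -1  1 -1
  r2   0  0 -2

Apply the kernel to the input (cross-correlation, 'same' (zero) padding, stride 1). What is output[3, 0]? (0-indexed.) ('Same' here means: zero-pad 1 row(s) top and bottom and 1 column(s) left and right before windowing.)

The receptive field on the zero-padded input at this output position is [0 0 8 / 0 6 9 / 0 1 5]. Elementwise product with the kernel and sum: 0·1 + 8·1 + 0·-1 + 6·1 + 9·-1 + 5·-2.

-5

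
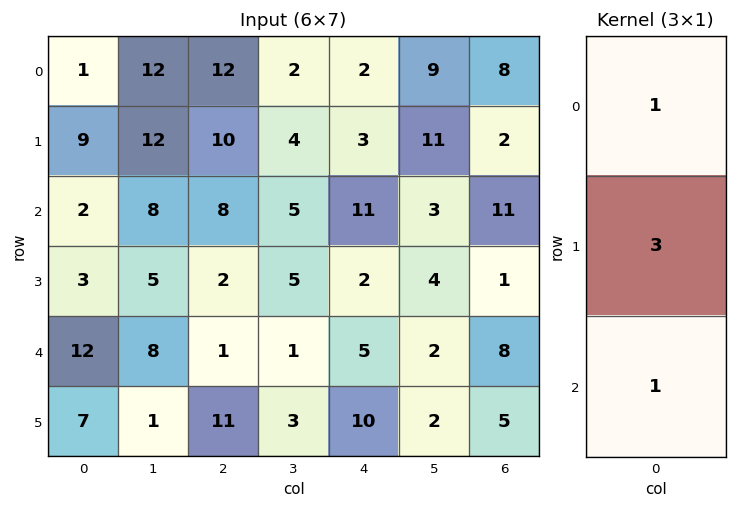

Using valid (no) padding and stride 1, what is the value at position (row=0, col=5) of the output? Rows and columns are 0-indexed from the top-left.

The receptive field on the input at this output position is [9 / 11 / 3]. Elementwise product with the kernel and sum: 9·1 + 11·3 + 3·1.

45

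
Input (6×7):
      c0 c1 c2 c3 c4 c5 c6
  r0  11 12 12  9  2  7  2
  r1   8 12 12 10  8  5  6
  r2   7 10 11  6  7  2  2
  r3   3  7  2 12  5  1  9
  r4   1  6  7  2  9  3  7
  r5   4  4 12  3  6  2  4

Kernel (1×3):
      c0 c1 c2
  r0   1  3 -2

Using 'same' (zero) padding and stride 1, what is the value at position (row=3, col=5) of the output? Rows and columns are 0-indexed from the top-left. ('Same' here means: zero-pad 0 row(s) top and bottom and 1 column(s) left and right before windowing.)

The receptive field on the zero-padded input at this output position is [5 1 9]. Elementwise product with the kernel and sum: 5·1 + 1·3 + 9·-2.

-10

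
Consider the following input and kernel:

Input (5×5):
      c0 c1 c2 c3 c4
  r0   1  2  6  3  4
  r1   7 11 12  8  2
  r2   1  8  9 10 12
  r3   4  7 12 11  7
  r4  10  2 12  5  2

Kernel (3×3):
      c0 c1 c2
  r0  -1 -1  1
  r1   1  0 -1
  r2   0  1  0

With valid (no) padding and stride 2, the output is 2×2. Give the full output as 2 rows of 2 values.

Output[0,0]: The receptive field on the input at this output position is [1 2 6 / 7 11 12 / 1 8 9]. Elementwise product with the kernel and sum: 1·-1 + 2·-1 + 6·1 + 7·1 + 12·-1 + 8·1.
Output[0,1]: The receptive field on the input at this output position is [6 3 4 / 12 8 2 / 9 10 12]. Elementwise product with the kernel and sum: 6·-1 + 3·-1 + 4·1 + 12·1 + 2·-1 + 10·1.

6 15
-6 3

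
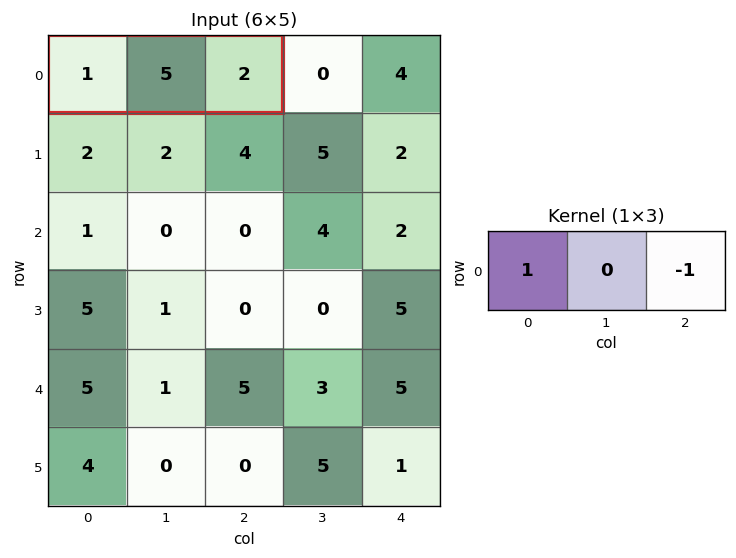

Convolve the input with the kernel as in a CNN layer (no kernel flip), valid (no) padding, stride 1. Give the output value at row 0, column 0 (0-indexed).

The receptive field on the input at this output position is [1 5 2]. Elementwise product with the kernel and sum: 1·1 + 2·-1.

-1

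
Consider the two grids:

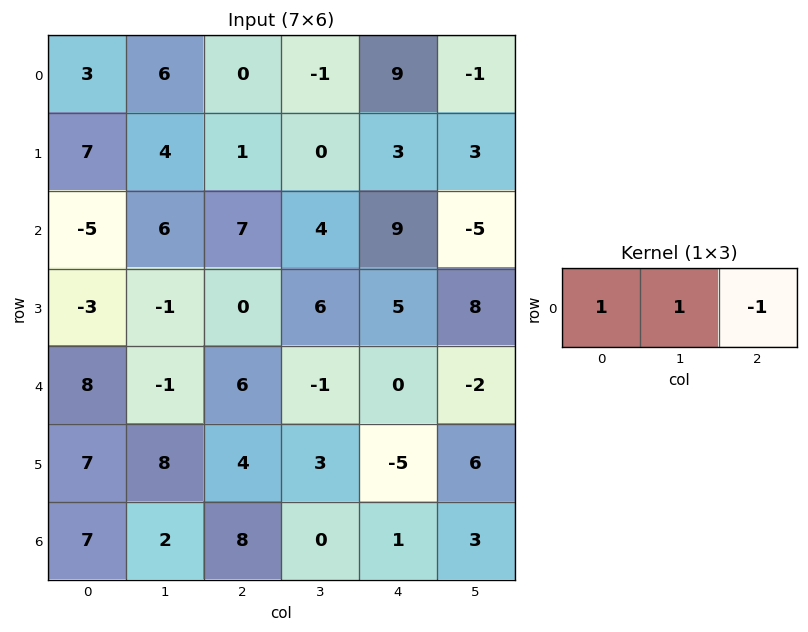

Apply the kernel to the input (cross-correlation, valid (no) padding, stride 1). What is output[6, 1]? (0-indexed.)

The receptive field on the input at this output position is [2 8 0]. Elementwise product with the kernel and sum: 2·1 + 8·1 + 0·-1.

10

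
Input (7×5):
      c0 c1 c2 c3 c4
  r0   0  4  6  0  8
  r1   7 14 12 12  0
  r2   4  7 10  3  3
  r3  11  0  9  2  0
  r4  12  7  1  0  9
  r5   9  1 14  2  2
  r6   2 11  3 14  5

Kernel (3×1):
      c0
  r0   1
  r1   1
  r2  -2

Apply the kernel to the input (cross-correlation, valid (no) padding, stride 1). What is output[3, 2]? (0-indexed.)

-18

The receptive field on the input at this output position is [9 / 1 / 14]. Elementwise product with the kernel and sum: 9·1 + 1·1 + 14·-2.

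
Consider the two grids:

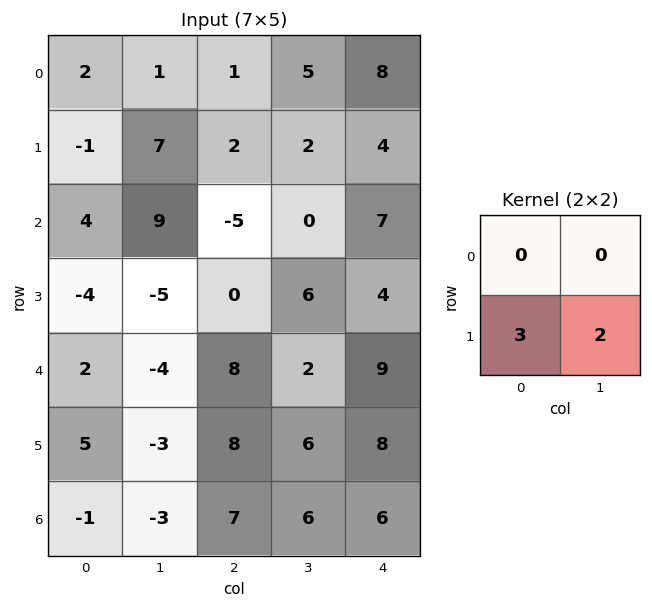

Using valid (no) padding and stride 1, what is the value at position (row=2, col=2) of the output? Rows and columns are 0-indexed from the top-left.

12

The receptive field on the input at this output position is [-5 0 / 0 6]. Elementwise product with the kernel and sum: 0·3 + 6·2.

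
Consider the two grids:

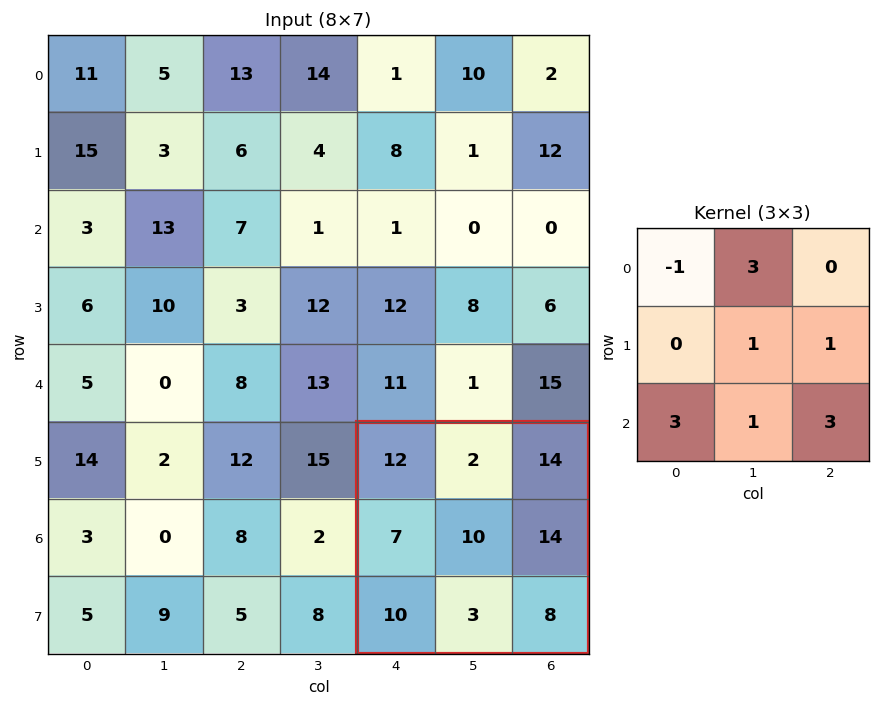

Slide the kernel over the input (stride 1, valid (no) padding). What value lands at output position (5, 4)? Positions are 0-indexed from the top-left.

75

The receptive field on the input at this output position is [12 2 14 / 7 10 14 / 10 3 8]. Elementwise product with the kernel and sum: 12·-1 + 2·3 + 10·1 + 14·1 + 10·3 + 3·1 + 8·3.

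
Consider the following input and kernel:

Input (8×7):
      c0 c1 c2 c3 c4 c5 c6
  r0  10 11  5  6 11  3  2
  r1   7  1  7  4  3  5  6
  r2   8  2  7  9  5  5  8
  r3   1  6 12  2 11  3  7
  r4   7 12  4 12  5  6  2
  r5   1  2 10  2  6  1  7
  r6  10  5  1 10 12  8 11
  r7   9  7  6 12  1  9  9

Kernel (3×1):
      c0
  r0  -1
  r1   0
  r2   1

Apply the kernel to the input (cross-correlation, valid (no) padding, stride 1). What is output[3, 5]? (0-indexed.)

-2

The receptive field on the input at this output position is [3 / 6 / 1]. Elementwise product with the kernel and sum: 3·-1 + 1·1.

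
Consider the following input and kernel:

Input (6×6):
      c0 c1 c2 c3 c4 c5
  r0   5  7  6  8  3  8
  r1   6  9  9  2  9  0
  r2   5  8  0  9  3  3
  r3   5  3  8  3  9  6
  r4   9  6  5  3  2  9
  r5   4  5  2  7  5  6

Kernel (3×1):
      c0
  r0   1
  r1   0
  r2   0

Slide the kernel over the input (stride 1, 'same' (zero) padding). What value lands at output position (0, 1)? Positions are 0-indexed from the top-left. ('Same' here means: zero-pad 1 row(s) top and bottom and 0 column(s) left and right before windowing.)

0

The receptive field on the zero-padded input at this output position is [0 / 7 / 9]. Elementwise product with the kernel and sum: 0·1.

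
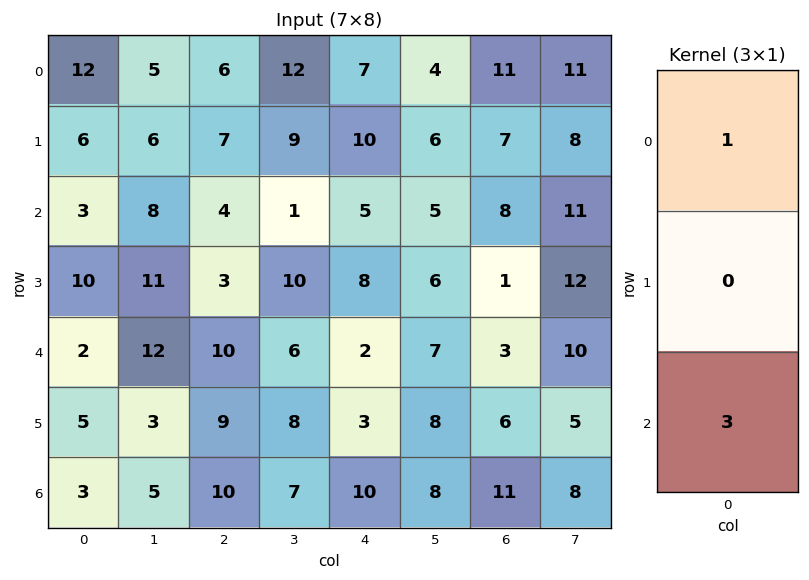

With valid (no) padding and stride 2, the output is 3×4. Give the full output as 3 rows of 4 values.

Output[0,0]: The receptive field on the input at this output position is [12 / 6 / 3]. Elementwise product with the kernel and sum: 12·1 + 3·3.
Output[0,1]: The receptive field on the input at this output position is [6 / 7 / 4]. Elementwise product with the kernel and sum: 6·1 + 4·3.

21 18 22 35
9 34 11 17
11 40 32 36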